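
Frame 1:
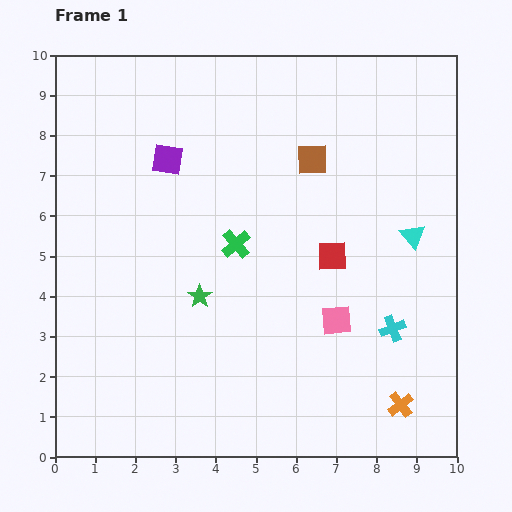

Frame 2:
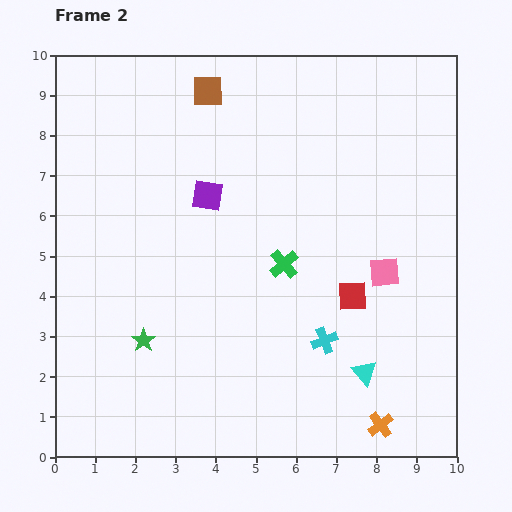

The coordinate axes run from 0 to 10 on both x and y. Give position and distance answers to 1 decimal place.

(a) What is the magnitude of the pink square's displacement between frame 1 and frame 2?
1.7

The pink square moved from (7.0, 3.4) to (8.2, 4.6), a distance of √(1.2² + 1.2²) ≈ 1.7.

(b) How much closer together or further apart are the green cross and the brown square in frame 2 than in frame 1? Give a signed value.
+1.9

Distance in frame 1: 2.8. Distance in frame 2: 4.7.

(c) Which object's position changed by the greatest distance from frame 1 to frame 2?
the cyan triangle

(moved 3.6; next 3.1)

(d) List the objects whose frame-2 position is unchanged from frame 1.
none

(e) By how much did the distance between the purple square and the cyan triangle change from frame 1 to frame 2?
-0.5

Distance in frame 1: 6.4. Distance in frame 2: 5.9.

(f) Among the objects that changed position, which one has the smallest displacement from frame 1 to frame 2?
the orange cross

(moved 0.7)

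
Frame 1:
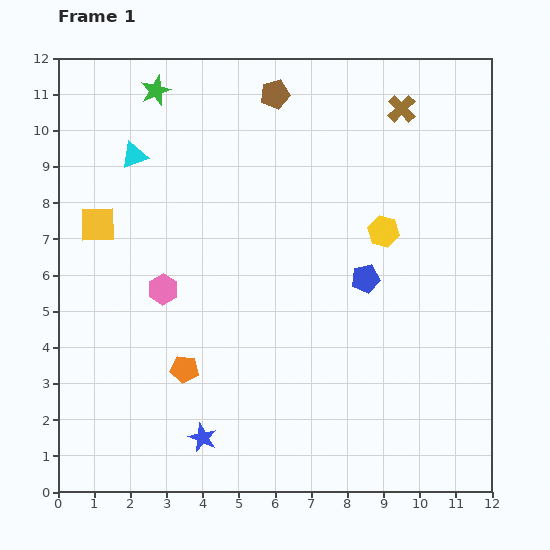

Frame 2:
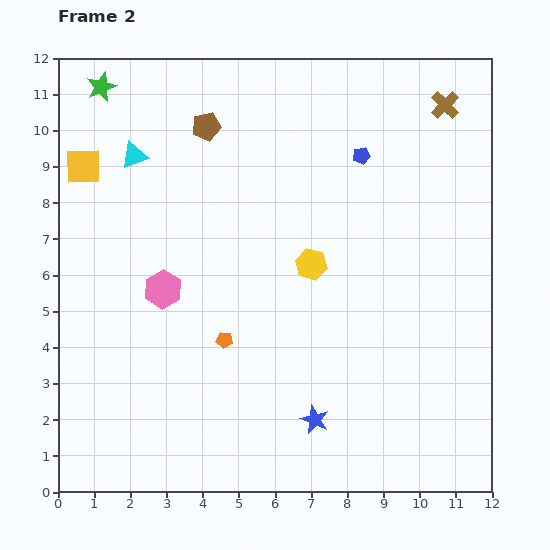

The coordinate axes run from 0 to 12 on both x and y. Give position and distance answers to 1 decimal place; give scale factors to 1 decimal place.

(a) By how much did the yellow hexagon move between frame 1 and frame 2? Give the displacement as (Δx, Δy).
(-2.0, -0.9)

The yellow hexagon was at (9.0, 7.2) in frame 1 and (7.0, 6.3) in frame 2.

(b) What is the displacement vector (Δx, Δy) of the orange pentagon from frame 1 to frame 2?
(1.1, 0.8)

The orange pentagon was at (3.5, 3.4) in frame 1 and (4.6, 4.2) in frame 2.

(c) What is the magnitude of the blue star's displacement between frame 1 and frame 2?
3.1

The blue star moved from (4.0, 1.5) to (7.1, 2.0), a distance of √(3.1² + 0.5²) ≈ 3.1.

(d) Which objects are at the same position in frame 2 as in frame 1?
the pink hexagon, the cyan triangle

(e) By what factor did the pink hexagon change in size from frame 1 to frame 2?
1.3×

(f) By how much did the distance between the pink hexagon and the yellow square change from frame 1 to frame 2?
+1.5

Distance in frame 1: 2.5. Distance in frame 2: 4.0.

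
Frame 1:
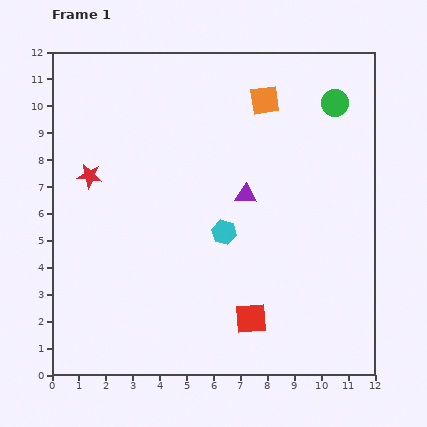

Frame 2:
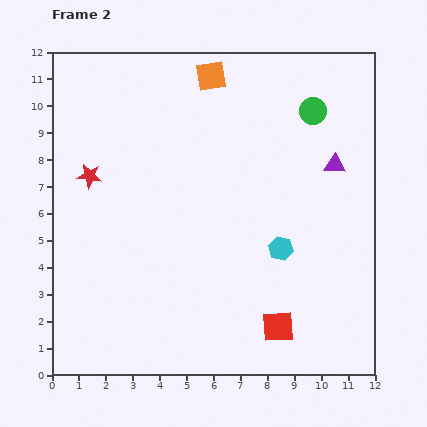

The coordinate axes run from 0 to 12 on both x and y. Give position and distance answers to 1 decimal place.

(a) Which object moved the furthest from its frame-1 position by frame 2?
the purple triangle

(moved 3.5; next 2.2)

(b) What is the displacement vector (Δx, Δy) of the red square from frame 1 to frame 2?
(1.0, -0.3)

The red square was at (7.4, 2.1) in frame 1 and (8.4, 1.8) in frame 2.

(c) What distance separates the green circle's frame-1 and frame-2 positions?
0.9

The green circle moved from (10.5, 10.1) to (9.7, 9.8), a distance of √(0.8² + 0.3²) ≈ 0.9.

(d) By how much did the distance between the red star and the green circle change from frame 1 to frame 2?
-0.9

Distance in frame 1: 9.5. Distance in frame 2: 8.6.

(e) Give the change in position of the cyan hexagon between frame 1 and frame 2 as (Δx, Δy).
(2.1, -0.6)

The cyan hexagon was at (6.4, 5.3) in frame 1 and (8.5, 4.7) in frame 2.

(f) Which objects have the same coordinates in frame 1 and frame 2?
the red star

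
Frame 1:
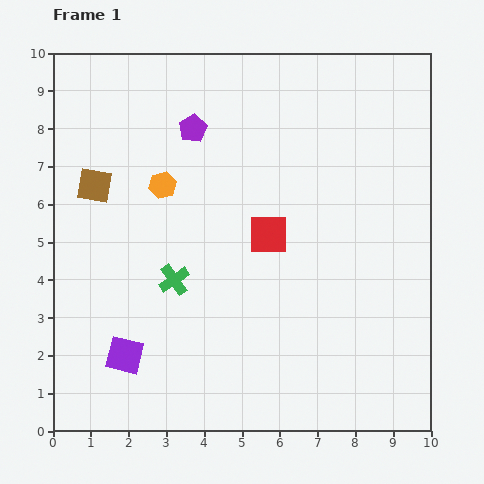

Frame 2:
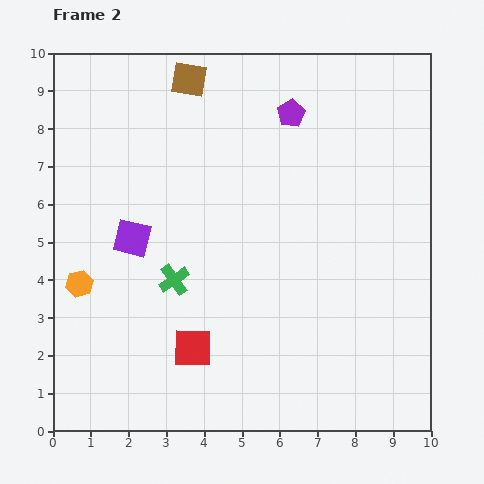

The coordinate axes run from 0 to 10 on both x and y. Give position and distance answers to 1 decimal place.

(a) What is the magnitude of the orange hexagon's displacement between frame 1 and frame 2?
3.4

The orange hexagon moved from (2.9, 6.5) to (0.7, 3.9), a distance of √(2.2² + 2.6²) ≈ 3.4.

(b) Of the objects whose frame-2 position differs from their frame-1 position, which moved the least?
the purple pentagon

(moved 2.6)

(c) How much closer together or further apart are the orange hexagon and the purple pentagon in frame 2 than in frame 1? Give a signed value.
+5.5

Distance in frame 1: 1.7. Distance in frame 2: 7.2.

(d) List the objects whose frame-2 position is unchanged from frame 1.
the green cross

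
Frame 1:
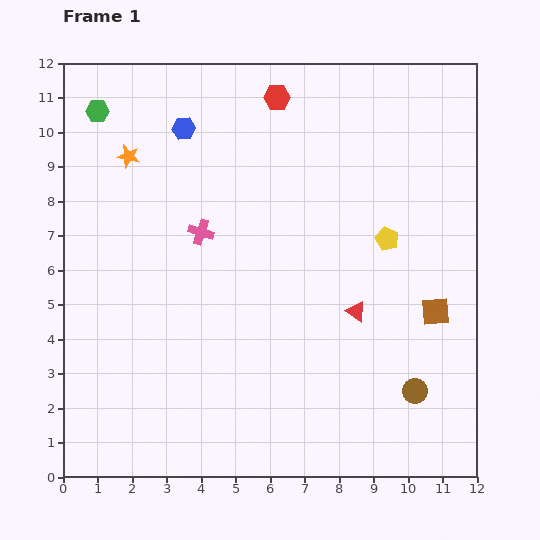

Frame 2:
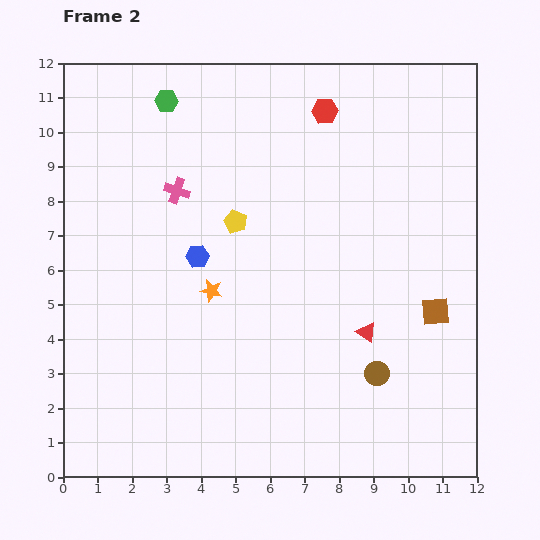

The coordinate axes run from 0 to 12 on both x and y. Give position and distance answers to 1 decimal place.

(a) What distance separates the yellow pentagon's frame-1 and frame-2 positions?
4.4

The yellow pentagon moved from (9.4, 6.9) to (5.0, 7.4), a distance of √(4.4² + 0.5²) ≈ 4.4.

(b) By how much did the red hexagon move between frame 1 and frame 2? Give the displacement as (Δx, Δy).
(1.4, -0.4)

The red hexagon was at (6.2, 11.0) in frame 1 and (7.6, 10.6) in frame 2.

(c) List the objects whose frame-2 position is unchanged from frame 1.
the brown square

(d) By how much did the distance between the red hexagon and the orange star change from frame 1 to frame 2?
+1.6

Distance in frame 1: 4.6. Distance in frame 2: 6.2.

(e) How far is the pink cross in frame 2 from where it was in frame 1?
1.4

The pink cross moved from (4.0, 7.1) to (3.3, 8.3), a distance of √(0.7² + 1.2²) ≈ 1.4.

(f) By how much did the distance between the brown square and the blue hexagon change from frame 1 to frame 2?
-1.9

Distance in frame 1: 9.0. Distance in frame 2: 7.1.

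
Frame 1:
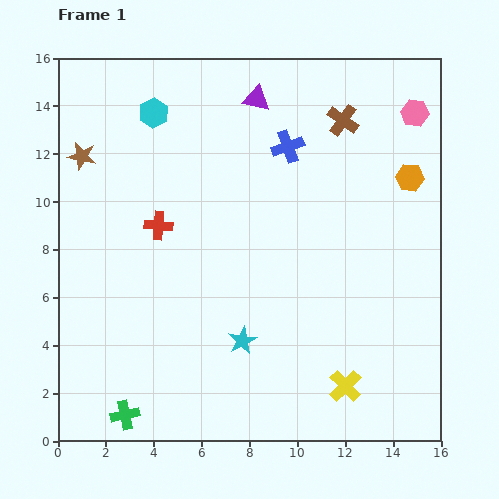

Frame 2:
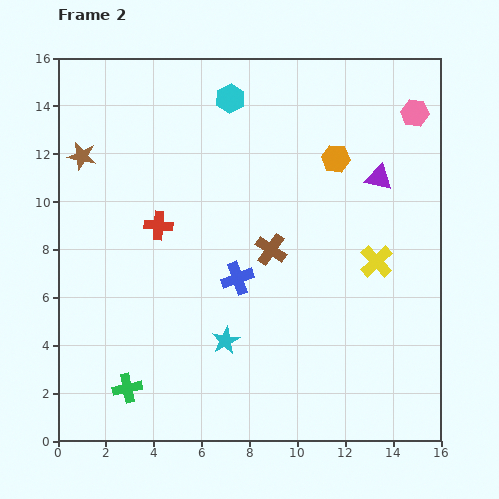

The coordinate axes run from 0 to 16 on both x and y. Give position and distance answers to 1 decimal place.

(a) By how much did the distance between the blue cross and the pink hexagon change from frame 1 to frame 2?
+4.6

Distance in frame 1: 5.5. Distance in frame 2: 10.1.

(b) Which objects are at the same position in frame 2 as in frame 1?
the brown star, the red cross, the pink hexagon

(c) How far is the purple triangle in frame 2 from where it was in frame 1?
6.1

The purple triangle moved from (8.3, 14.3) to (13.4, 11.0), a distance of √(5.1² + 3.3²) ≈ 6.1.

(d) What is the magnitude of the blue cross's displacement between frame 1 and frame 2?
5.9

The blue cross moved from (9.6, 12.3) to (7.5, 6.8), a distance of √(2.1² + 5.5²) ≈ 5.9.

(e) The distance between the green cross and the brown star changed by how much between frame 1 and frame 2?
-1.0

Distance in frame 1: 10.9. Distance in frame 2: 9.9.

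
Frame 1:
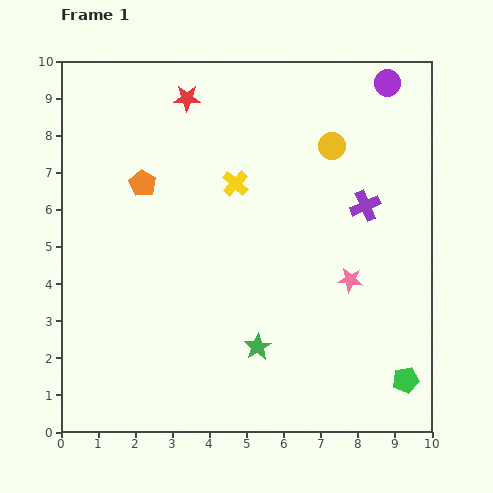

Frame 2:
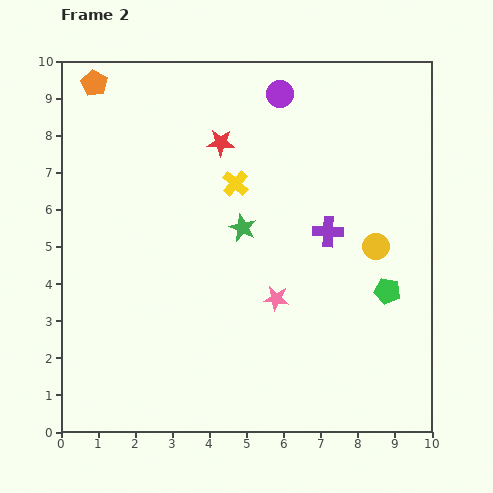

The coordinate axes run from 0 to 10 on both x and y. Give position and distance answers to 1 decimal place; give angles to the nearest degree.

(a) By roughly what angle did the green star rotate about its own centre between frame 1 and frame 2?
15° counter-clockwise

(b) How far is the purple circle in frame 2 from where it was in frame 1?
2.9

The purple circle moved from (8.8, 9.4) to (5.9, 9.1), a distance of √(2.9² + 0.3²) ≈ 2.9.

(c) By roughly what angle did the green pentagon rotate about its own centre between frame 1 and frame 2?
25° clockwise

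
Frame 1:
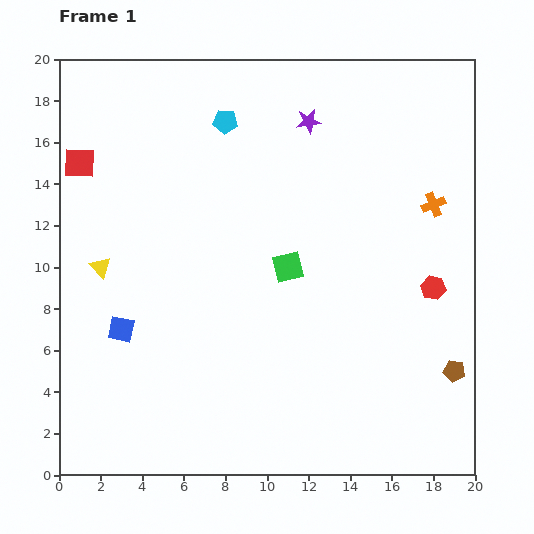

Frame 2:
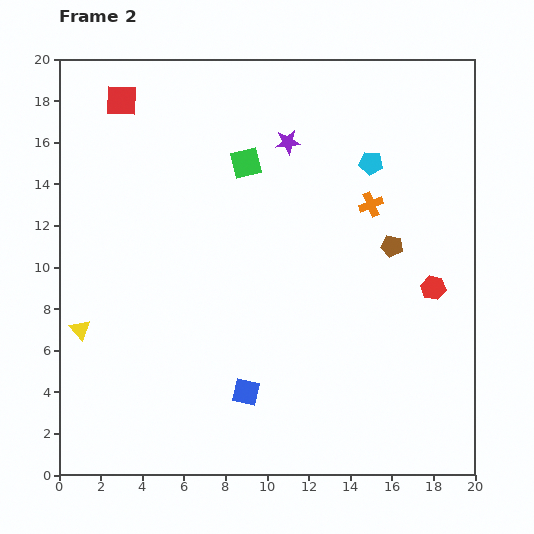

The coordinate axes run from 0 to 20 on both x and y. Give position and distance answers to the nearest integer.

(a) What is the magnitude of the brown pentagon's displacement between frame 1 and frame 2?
7

The brown pentagon moved from (19, 5) to (16, 11), a distance of √(3² + 6²) ≈ 7.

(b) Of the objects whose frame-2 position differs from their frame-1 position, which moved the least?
the purple star

(moved 1)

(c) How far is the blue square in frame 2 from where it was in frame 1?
7

The blue square moved from (3, 7) to (9, 4), a distance of √(6² + 3²) ≈ 7.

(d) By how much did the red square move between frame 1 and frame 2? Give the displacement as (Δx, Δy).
(2, 3)

The red square was at (1, 15) in frame 1 and (3, 18) in frame 2.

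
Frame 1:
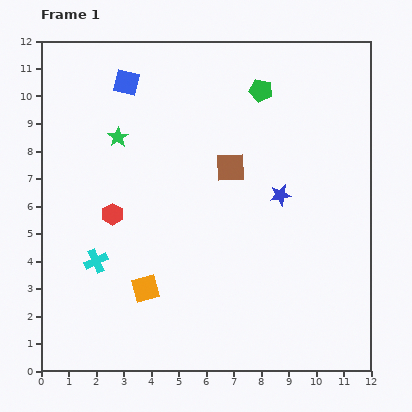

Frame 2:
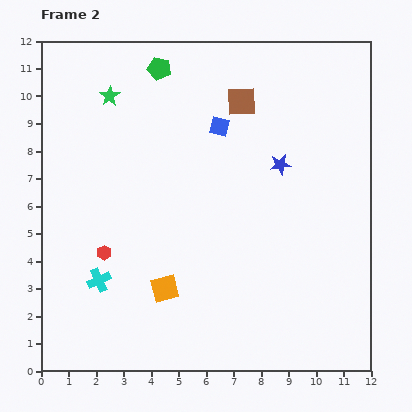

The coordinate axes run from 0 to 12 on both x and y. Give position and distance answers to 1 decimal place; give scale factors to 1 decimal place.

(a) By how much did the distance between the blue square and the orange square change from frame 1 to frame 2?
-1.3

Distance in frame 1: 7.5. Distance in frame 2: 6.2.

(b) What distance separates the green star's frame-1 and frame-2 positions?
1.5

The green star moved from (2.8, 8.5) to (2.5, 10.0), a distance of √(0.3² + 1.5²) ≈ 1.5.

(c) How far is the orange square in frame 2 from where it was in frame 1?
0.7

The orange square moved from (3.8, 3.0) to (4.5, 3.0), a distance of √(0.7² + 0.0²) ≈ 0.7.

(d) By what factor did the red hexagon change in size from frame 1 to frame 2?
0.7×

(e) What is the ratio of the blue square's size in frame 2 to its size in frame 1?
0.8×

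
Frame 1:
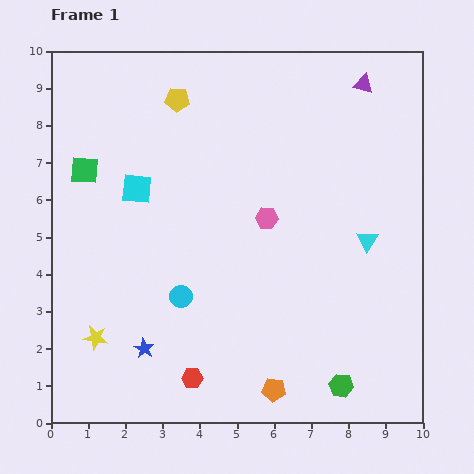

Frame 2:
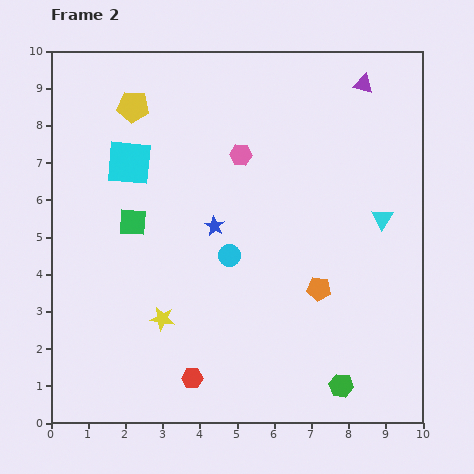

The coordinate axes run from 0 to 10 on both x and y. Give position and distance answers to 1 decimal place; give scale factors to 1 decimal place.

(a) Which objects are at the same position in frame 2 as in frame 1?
the red hexagon, the green hexagon, the purple triangle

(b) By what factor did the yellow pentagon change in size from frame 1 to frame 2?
1.3×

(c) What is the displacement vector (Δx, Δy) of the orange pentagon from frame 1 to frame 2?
(1.2, 2.7)

The orange pentagon was at (6.0, 0.9) in frame 1 and (7.2, 3.6) in frame 2.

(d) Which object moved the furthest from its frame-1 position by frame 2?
the blue star

(moved 3.8; next 3.0)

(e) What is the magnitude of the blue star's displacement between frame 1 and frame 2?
3.8

The blue star moved from (2.5, 2.0) to (4.4, 5.3), a distance of √(1.9² + 3.3²) ≈ 3.8.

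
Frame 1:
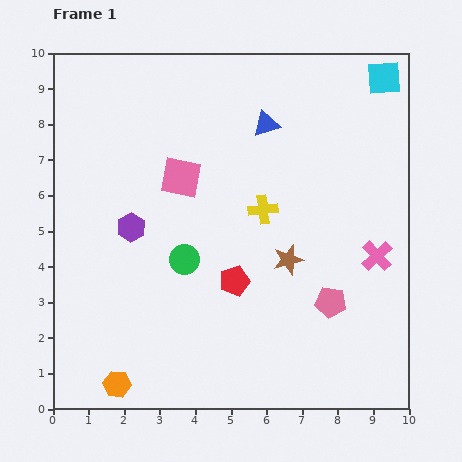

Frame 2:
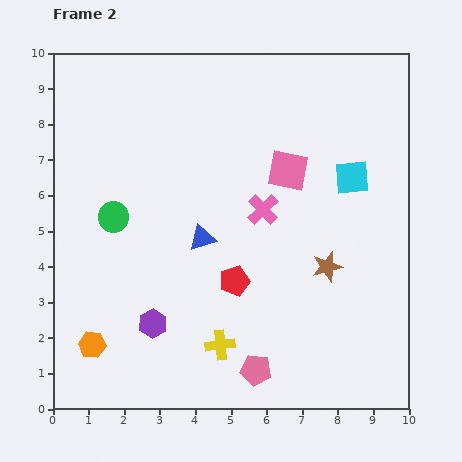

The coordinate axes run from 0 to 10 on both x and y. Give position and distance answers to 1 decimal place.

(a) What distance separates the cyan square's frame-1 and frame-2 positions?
2.9

The cyan square moved from (9.3, 9.3) to (8.4, 6.5), a distance of √(0.9² + 2.8²) ≈ 2.9.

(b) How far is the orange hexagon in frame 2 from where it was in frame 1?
1.3

The orange hexagon moved from (1.8, 0.7) to (1.1, 1.8), a distance of √(0.7² + 1.1²) ≈ 1.3.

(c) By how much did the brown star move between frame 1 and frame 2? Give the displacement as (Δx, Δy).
(1.1, -0.2)

The brown star was at (6.6, 4.2) in frame 1 and (7.7, 4.0) in frame 2.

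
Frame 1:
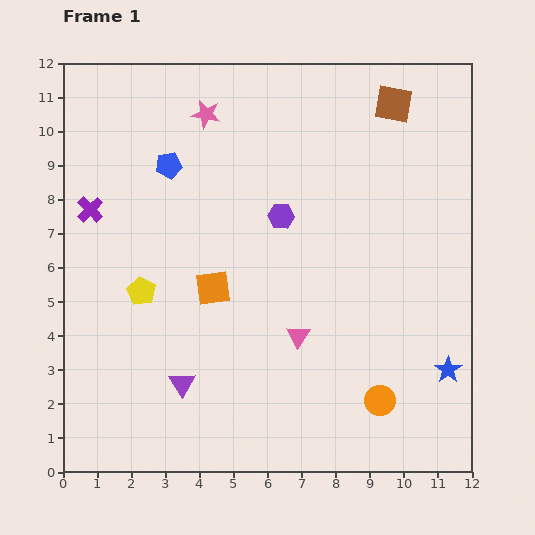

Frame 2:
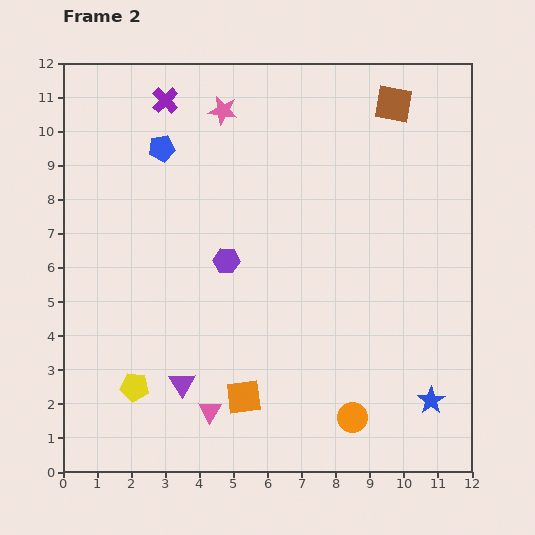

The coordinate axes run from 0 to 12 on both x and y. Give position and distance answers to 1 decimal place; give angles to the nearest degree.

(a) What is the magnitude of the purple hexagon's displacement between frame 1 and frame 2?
2.1

The purple hexagon moved from (6.4, 7.5) to (4.8, 6.2), a distance of √(1.6² + 1.3²) ≈ 2.1.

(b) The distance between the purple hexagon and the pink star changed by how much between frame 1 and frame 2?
+0.7

Distance in frame 1: 3.7. Distance in frame 2: 4.4.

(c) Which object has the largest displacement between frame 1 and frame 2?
the purple cross

(moved 3.9; next 3.4)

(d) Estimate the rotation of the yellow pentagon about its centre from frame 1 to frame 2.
23° counter-clockwise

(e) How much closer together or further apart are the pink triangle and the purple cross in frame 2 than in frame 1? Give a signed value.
+2.1

Distance in frame 1: 7.1. Distance in frame 2: 9.2.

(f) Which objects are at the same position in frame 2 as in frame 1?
the brown square, the purple triangle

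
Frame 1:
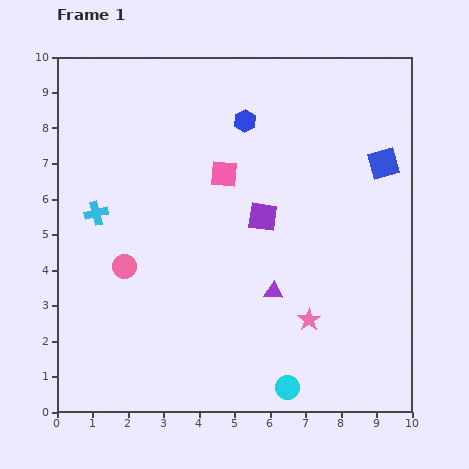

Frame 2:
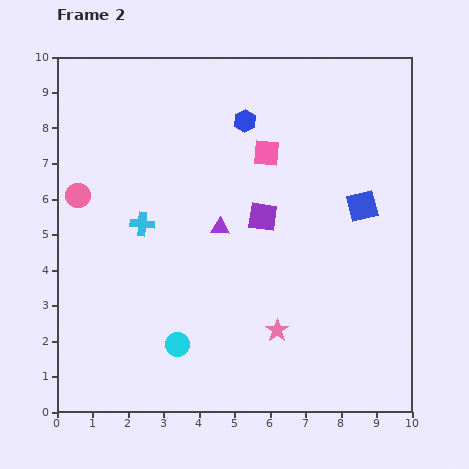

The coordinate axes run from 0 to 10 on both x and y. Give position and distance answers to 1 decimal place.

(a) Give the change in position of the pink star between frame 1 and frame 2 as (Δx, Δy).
(-0.9, -0.3)

The pink star was at (7.1, 2.6) in frame 1 and (6.2, 2.3) in frame 2.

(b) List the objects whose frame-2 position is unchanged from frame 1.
the purple square, the blue hexagon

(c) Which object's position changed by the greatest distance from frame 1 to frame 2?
the cyan circle

(moved 3.3; next 2.4)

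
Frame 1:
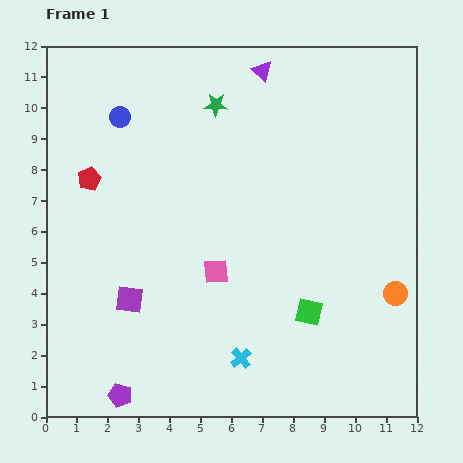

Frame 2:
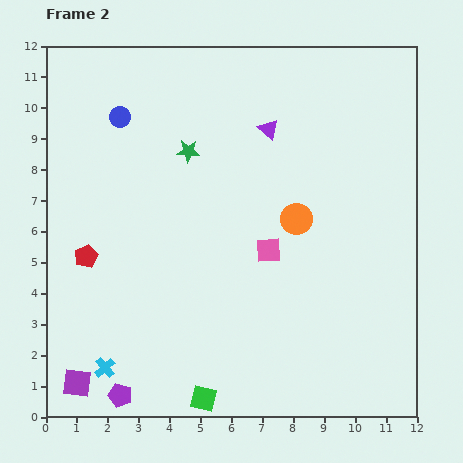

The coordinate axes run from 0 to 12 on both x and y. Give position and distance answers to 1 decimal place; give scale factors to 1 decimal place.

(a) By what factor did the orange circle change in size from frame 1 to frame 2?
1.3×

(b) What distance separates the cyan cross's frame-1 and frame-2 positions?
4.4

The cyan cross moved from (6.3, 1.9) to (1.9, 1.6), a distance of √(4.4² + 0.3²) ≈ 4.4.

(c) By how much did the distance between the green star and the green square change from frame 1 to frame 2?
+0.7

Distance in frame 1: 7.3. Distance in frame 2: 8.0.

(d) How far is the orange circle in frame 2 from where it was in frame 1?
4.0

The orange circle moved from (11.3, 4.0) to (8.1, 6.4), a distance of √(3.2² + 2.4²) ≈ 4.0.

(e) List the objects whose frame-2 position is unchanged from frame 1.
the blue circle, the purple pentagon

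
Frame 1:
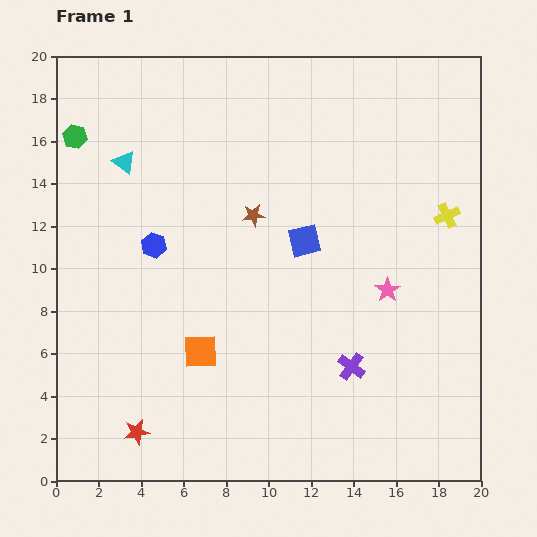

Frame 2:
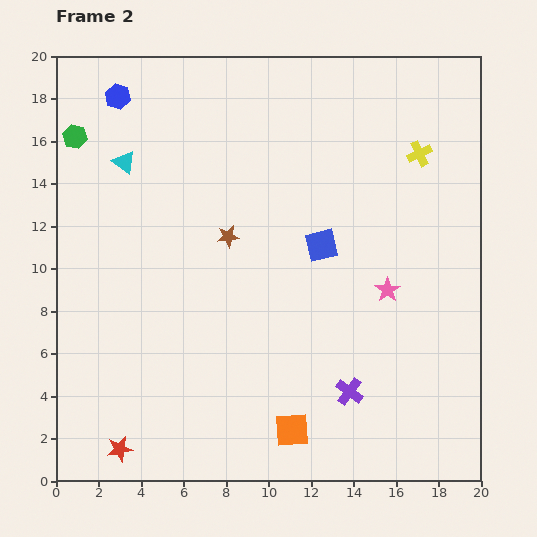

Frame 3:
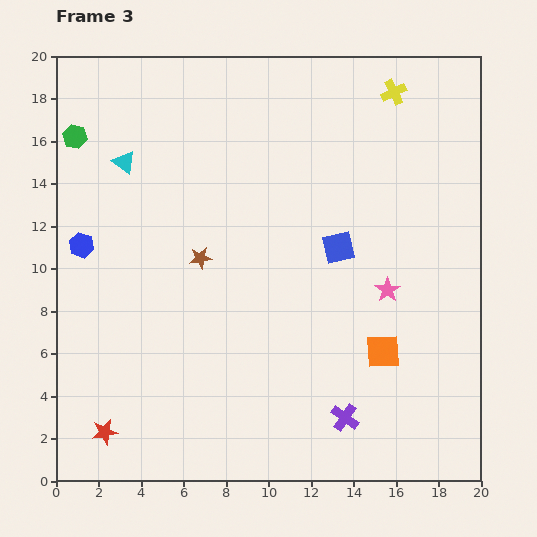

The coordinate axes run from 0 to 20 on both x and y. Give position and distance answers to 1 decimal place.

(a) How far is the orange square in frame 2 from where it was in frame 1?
5.7

The orange square moved from (6.8, 6.1) to (11.1, 2.4), a distance of √(4.3² + 3.7²) ≈ 5.7.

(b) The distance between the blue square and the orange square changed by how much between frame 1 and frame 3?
-1.8

Distance in frame 1: 7.1. Distance in frame 3: 5.3.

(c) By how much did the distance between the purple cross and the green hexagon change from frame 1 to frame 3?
+1.4

Distance in frame 1: 16.9. Distance in frame 3: 18.3.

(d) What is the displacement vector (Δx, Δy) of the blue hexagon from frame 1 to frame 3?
(-3.4, 0.0)

The blue hexagon was at (4.6, 11.1) in frame 1 and (1.2, 11.1) in frame 3.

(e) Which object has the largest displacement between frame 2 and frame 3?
the blue hexagon

(moved 7.2; next 5.7)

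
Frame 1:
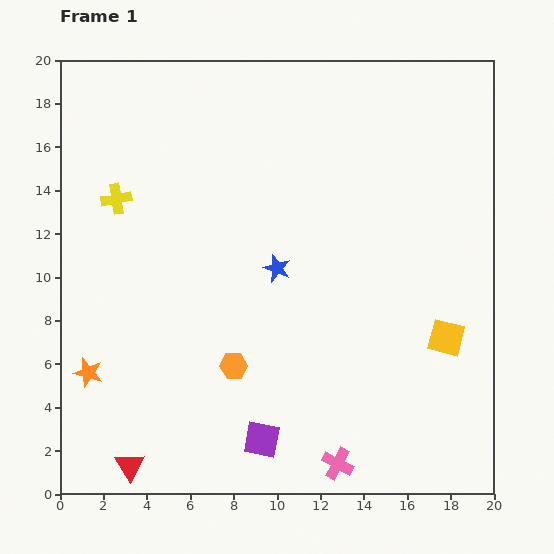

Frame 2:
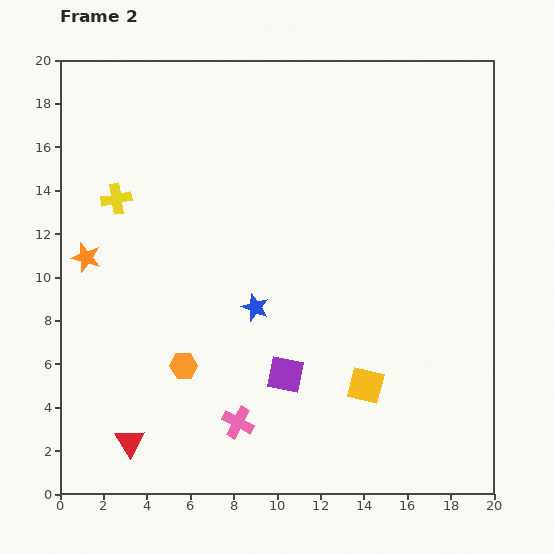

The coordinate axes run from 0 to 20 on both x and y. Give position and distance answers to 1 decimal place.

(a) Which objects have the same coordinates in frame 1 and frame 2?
the yellow cross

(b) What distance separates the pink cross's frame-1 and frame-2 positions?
5.0

The pink cross moved from (12.8, 1.4) to (8.2, 3.3), a distance of √(4.6² + 1.9²) ≈ 5.0.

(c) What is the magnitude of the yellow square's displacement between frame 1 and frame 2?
4.3

The yellow square moved from (17.8, 7.2) to (14.1, 5.0), a distance of √(3.7² + 2.2²) ≈ 4.3.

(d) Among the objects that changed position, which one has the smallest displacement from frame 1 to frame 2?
the red triangle

(moved 1.1)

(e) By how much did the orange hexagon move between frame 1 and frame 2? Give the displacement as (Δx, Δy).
(-2.3, 0.0)

The orange hexagon was at (8.0, 5.9) in frame 1 and (5.7, 5.9) in frame 2.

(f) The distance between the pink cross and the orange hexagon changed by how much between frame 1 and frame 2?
-3.0

Distance in frame 1: 6.6. Distance in frame 2: 3.6.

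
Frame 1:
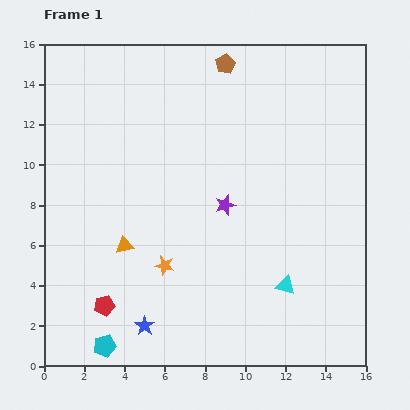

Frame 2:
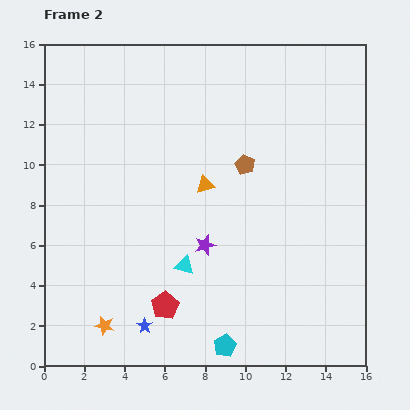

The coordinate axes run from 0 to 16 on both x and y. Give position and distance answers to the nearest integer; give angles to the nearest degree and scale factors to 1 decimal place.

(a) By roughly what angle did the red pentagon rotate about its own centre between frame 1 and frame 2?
21° counter-clockwise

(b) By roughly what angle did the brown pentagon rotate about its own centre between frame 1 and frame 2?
19° counter-clockwise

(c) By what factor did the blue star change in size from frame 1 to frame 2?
0.8×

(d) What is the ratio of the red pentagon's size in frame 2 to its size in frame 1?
1.4×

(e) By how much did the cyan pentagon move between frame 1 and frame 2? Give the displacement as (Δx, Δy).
(6, 0)

The cyan pentagon was at (3, 1) in frame 1 and (9, 1) in frame 2.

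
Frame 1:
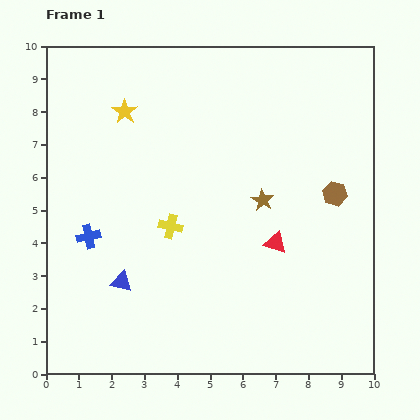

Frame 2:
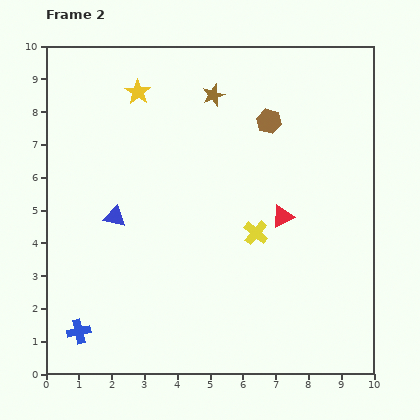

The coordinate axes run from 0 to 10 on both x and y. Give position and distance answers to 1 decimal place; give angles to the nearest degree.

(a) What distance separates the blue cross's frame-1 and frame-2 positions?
2.9

The blue cross moved from (1.3, 4.2) to (1.0, 1.3), a distance of √(0.3² + 2.9²) ≈ 2.9.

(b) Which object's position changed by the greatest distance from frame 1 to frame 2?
the brown star

(moved 3.5; next 3.0)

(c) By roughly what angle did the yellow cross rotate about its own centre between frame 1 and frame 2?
27° clockwise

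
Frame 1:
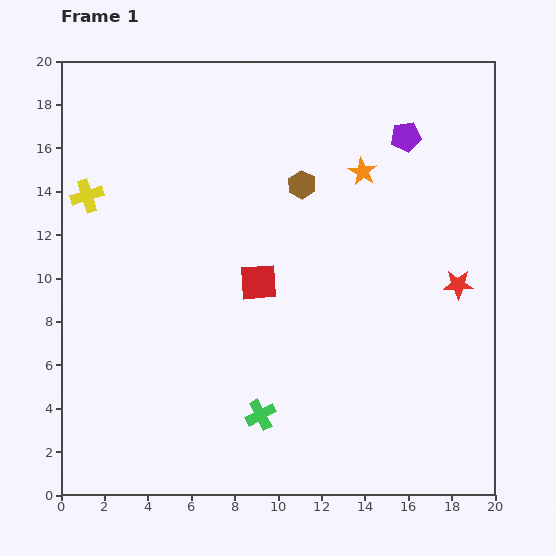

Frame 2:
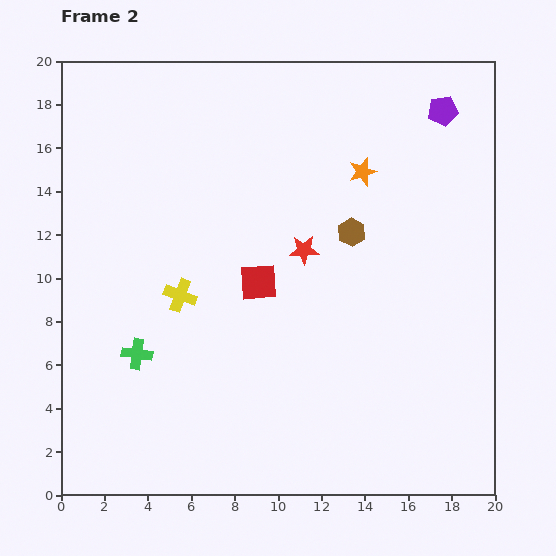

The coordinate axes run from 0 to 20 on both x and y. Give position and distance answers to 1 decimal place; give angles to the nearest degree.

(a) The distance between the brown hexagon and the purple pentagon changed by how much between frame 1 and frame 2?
+1.7

Distance in frame 1: 5.3. Distance in frame 2: 7.0.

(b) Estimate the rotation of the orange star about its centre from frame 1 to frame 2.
25° clockwise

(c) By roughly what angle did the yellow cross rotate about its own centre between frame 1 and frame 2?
38° clockwise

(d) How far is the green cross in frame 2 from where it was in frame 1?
6.4

The green cross moved from (9.2, 3.7) to (3.5, 6.5), a distance of √(5.7² + 2.8²) ≈ 6.4.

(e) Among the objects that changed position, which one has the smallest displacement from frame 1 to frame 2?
the purple pentagon

(moved 2.1)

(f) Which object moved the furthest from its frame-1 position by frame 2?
the red star

(moved 7.3; next 6.4)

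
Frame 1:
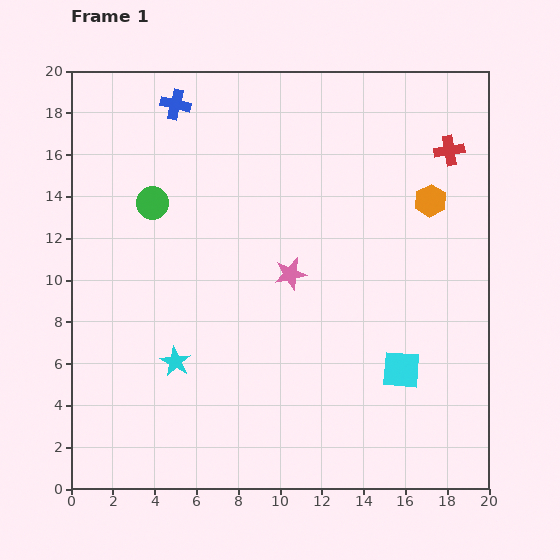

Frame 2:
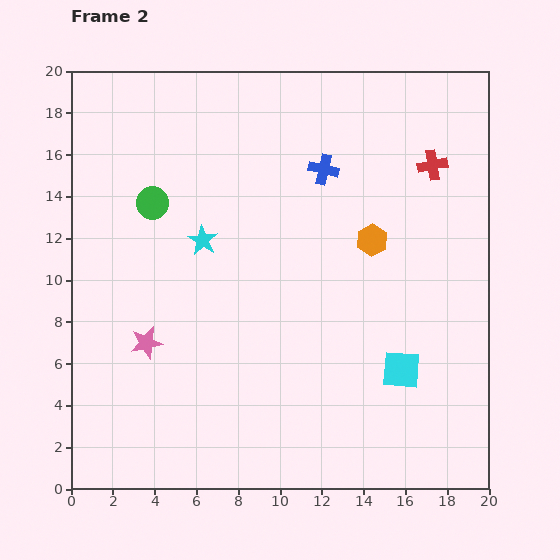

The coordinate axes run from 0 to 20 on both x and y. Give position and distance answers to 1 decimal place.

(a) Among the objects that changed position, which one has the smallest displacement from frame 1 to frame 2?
the red cross

(moved 1.1)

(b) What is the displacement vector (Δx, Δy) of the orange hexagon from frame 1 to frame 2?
(-2.8, -1.9)

The orange hexagon was at (17.2, 13.8) in frame 1 and (14.4, 11.9) in frame 2.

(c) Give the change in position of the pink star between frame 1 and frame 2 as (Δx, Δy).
(-6.9, -3.3)

The pink star was at (10.5, 10.3) in frame 1 and (3.6, 7.0) in frame 2.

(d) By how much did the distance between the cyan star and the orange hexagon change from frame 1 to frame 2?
-6.3

Distance in frame 1: 14.4. Distance in frame 2: 8.1.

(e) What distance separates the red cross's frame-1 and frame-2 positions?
1.1

The red cross moved from (18.1, 16.2) to (17.3, 15.5), a distance of √(0.8² + 0.7²) ≈ 1.1.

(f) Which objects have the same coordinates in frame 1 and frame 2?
the green circle, the cyan square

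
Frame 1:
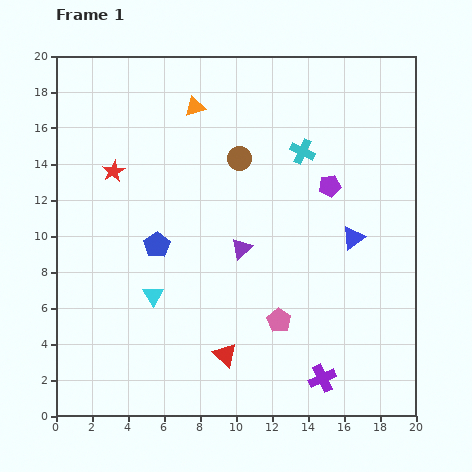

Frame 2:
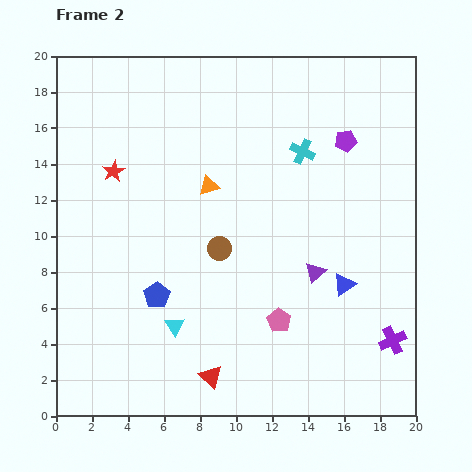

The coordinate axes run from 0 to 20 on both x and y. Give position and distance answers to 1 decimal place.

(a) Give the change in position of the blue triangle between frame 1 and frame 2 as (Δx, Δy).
(-0.5, -2.6)

The blue triangle was at (16.5, 9.9) in frame 1 and (16.0, 7.3) in frame 2.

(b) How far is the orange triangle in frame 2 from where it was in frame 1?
4.5

The orange triangle moved from (7.7, 17.2) to (8.5, 12.8), a distance of √(0.8² + 4.4²) ≈ 4.5.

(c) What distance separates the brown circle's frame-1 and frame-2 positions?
5.1

The brown circle moved from (10.2, 14.3) to (9.1, 9.3), a distance of √(1.1² + 5.0²) ≈ 5.1.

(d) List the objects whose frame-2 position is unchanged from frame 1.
the cyan cross, the pink pentagon, the red star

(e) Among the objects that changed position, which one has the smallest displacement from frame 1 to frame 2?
the red triangle

(moved 1.4)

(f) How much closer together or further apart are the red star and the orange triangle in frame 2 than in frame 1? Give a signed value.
-0.4

Distance in frame 1: 5.8. Distance in frame 2: 5.4.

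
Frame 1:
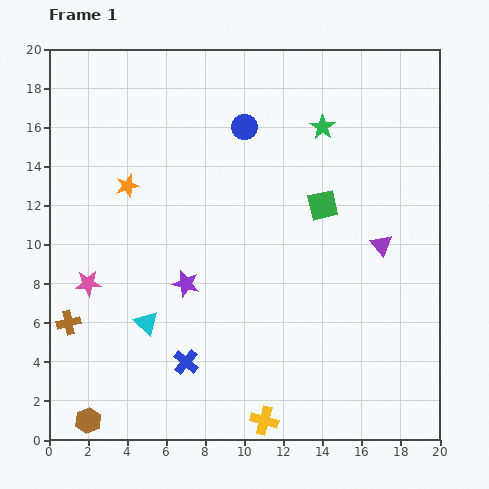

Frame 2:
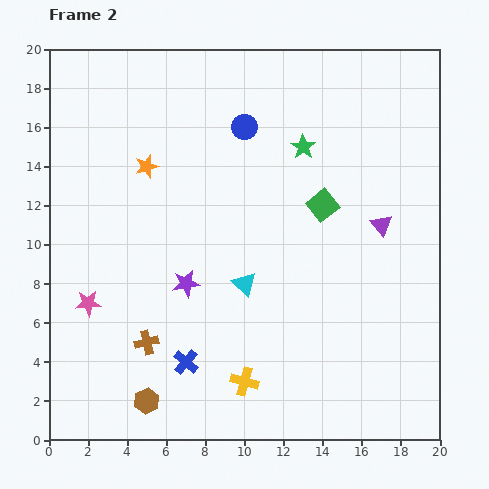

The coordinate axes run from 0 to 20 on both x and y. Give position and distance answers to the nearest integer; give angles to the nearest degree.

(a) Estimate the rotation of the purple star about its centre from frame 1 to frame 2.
23° counter-clockwise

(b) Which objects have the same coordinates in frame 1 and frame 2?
the purple star, the blue circle, the green square, the blue cross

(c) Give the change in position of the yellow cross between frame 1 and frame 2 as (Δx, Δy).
(-1, 2)

The yellow cross was at (11, 1) in frame 1 and (10, 3) in frame 2.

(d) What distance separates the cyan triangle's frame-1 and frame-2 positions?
5

The cyan triangle moved from (5, 6) to (10, 8), a distance of √(5² + 2²) ≈ 5.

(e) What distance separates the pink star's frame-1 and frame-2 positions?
1

The pink star moved from (2, 8) to (2, 7), a distance of √(0² + 1²) ≈ 1.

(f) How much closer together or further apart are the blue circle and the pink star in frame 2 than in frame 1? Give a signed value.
+1

Distance in frame 1: 11. Distance in frame 2: 12.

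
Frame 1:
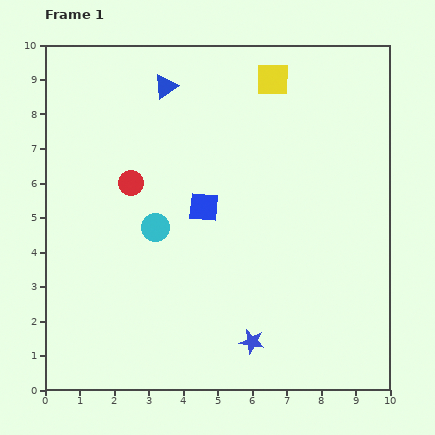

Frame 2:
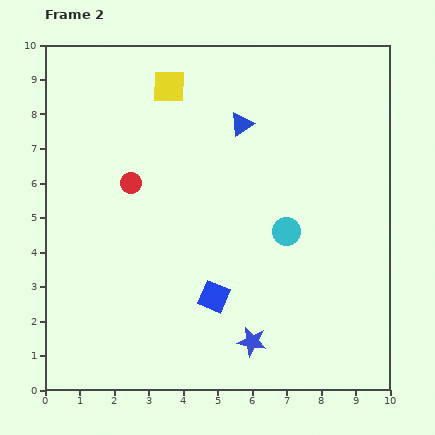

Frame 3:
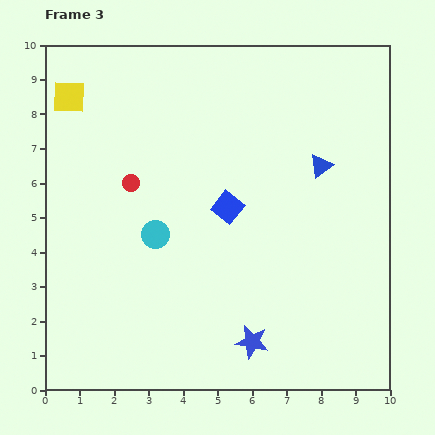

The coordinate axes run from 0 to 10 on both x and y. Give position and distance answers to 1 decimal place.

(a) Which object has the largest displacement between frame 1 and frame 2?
the cyan circle

(moved 3.8; next 3.0)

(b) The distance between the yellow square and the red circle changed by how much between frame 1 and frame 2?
-2.1

Distance in frame 1: 5.1. Distance in frame 2: 3.0.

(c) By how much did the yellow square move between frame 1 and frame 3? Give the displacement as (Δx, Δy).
(-5.9, -0.5)

The yellow square was at (6.6, 9.0) in frame 1 and (0.7, 8.5) in frame 3.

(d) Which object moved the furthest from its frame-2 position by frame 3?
the cyan circle

(moved 3.8; next 2.9)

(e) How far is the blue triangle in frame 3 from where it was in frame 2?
2.6

The blue triangle moved from (5.7, 7.7) to (8.0, 6.5), a distance of √(2.3² + 1.2²) ≈ 2.6.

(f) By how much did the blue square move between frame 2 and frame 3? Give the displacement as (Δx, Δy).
(0.4, 2.6)

The blue square was at (4.9, 2.7) in frame 2 and (5.3, 5.3) in frame 3.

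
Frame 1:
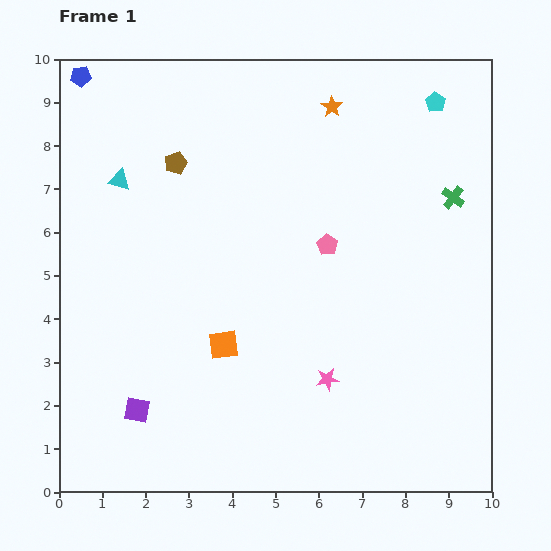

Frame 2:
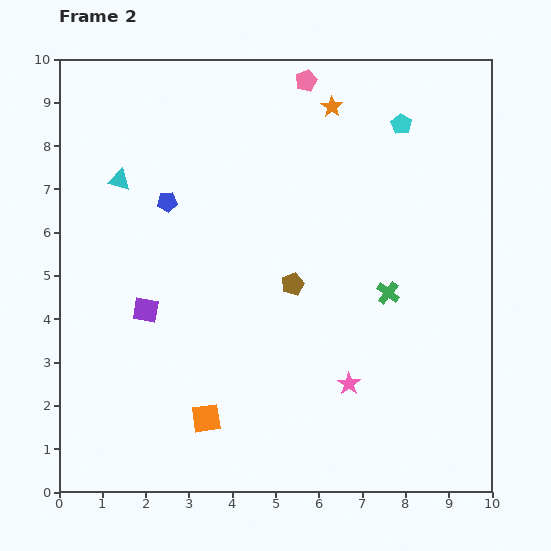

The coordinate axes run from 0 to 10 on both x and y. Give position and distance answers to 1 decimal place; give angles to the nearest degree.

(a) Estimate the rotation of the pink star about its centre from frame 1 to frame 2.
28° counter-clockwise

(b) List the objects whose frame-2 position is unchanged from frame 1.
the orange star, the cyan triangle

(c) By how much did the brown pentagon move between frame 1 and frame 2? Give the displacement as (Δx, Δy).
(2.7, -2.8)

The brown pentagon was at (2.7, 7.6) in frame 1 and (5.4, 4.8) in frame 2.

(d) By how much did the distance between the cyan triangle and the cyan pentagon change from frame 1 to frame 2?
-0.9

Distance in frame 1: 7.5. Distance in frame 2: 6.6.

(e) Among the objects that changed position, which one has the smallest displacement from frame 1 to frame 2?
the pink star

(moved 0.5)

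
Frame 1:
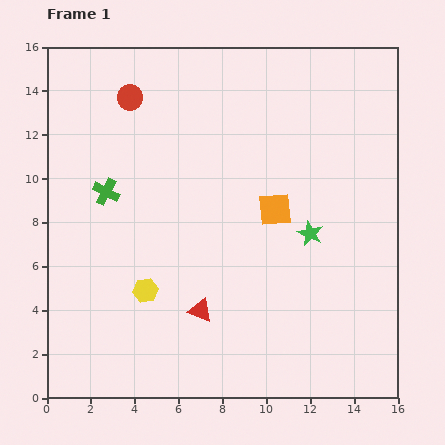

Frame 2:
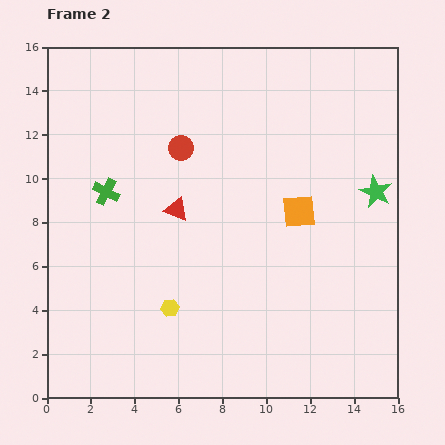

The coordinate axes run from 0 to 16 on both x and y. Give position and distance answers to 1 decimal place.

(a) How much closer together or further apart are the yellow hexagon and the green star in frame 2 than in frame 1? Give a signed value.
+2.9

Distance in frame 1: 7.9. Distance in frame 2: 10.8.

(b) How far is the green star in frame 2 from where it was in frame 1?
3.6

The green star moved from (12.0, 7.5) to (15.0, 9.4), a distance of √(3.0² + 1.9²) ≈ 3.6.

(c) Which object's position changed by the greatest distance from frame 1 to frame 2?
the red triangle

(moved 4.7; next 3.6)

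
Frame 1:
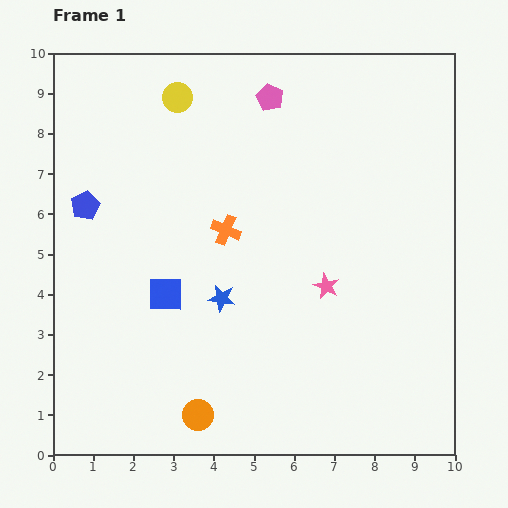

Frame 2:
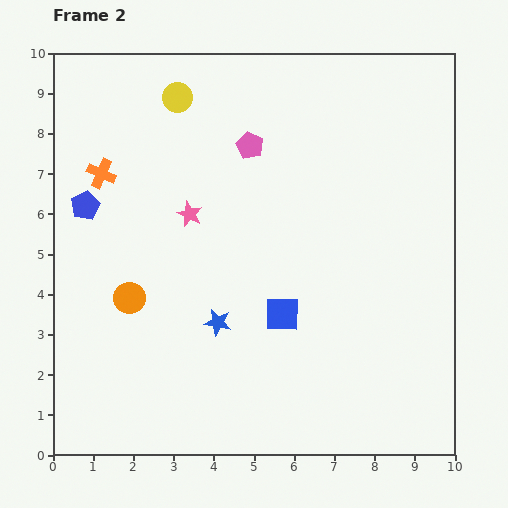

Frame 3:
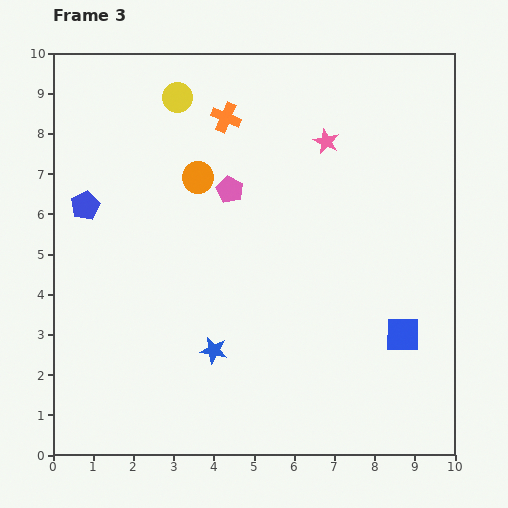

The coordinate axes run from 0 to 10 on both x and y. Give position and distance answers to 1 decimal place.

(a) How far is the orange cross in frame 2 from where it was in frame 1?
3.4

The orange cross moved from (4.3, 5.6) to (1.2, 7.0), a distance of √(3.1² + 1.4²) ≈ 3.4.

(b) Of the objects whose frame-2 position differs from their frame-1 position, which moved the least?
the blue star

(moved 0.6)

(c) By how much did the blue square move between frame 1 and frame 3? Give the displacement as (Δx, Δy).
(5.9, -1.0)

The blue square was at (2.8, 4.0) in frame 1 and (8.7, 3.0) in frame 3.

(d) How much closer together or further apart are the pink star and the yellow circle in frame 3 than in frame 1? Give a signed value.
-2.1

Distance in frame 1: 6.0. Distance in frame 3: 3.9.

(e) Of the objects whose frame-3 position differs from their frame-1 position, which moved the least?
the blue star

(moved 1.3)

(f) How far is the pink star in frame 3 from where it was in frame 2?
3.8

The pink star moved from (3.4, 6.0) to (6.8, 7.8), a distance of √(3.4² + 1.8²) ≈ 3.8.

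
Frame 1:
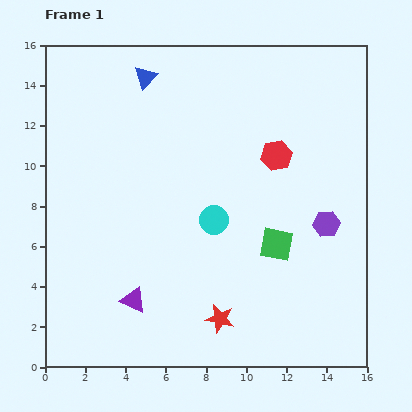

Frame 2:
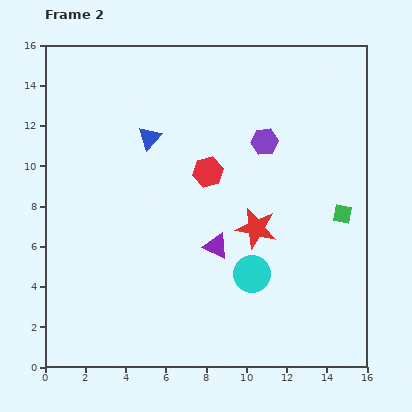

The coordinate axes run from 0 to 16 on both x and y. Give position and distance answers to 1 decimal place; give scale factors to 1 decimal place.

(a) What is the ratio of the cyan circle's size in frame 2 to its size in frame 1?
1.3×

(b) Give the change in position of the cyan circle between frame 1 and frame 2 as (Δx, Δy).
(1.9, -2.7)

The cyan circle was at (8.4, 7.3) in frame 1 and (10.3, 4.6) in frame 2.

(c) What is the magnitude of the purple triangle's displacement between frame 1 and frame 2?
4.9

The purple triangle moved from (4.4, 3.3) to (8.5, 6.0), a distance of √(4.1² + 2.7²) ≈ 4.9.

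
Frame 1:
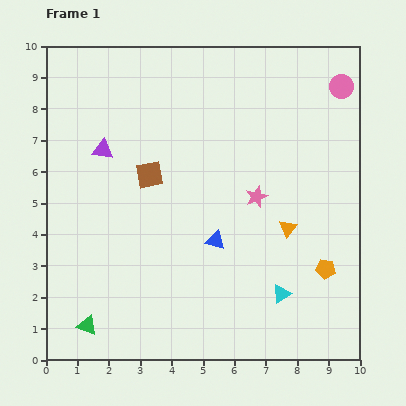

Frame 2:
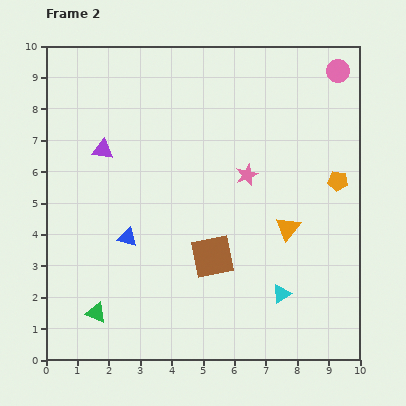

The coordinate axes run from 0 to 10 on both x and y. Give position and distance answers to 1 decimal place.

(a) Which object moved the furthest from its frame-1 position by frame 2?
the brown square

(moved 3.3; next 2.8)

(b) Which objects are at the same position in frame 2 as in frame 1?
the cyan triangle, the orange triangle, the purple triangle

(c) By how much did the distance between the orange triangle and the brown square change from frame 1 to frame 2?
-2.1

Distance in frame 1: 4.7. Distance in frame 2: 2.6.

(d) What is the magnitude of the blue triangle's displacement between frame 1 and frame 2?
2.8

The blue triangle moved from (5.4, 3.8) to (2.6, 3.9), a distance of √(2.8² + 0.1²) ≈ 2.8.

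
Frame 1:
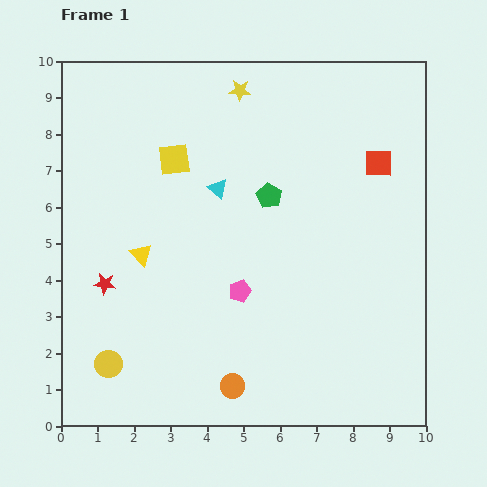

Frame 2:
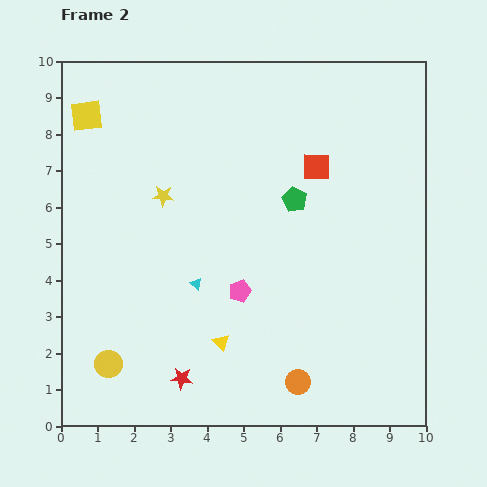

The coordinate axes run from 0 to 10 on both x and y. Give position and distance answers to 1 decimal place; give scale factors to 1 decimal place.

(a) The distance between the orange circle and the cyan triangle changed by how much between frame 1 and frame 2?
-1.5

Distance in frame 1: 5.4. Distance in frame 2: 3.9.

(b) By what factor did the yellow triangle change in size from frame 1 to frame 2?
0.8×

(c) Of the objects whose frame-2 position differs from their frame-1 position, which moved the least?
the green pentagon

(moved 0.7)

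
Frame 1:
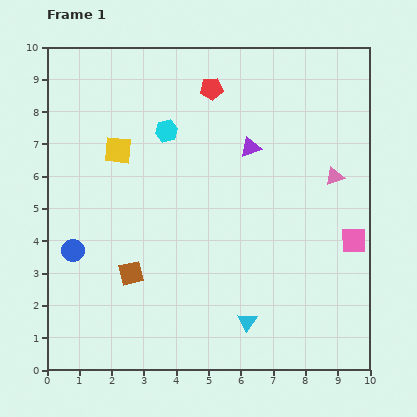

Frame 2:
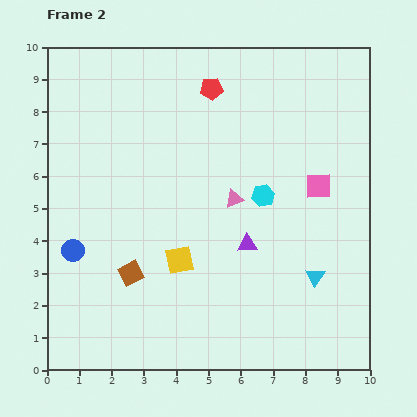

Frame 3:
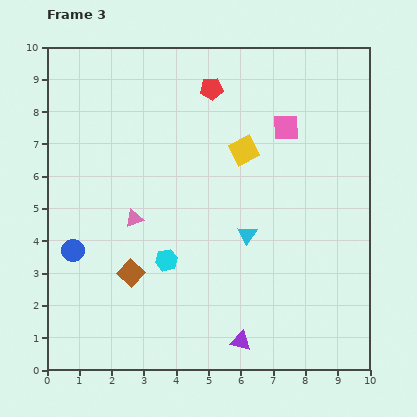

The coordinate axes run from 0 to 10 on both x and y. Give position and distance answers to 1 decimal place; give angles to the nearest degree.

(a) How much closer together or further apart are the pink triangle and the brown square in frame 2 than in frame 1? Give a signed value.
-3.1

Distance in frame 1: 7.0. Distance in frame 2: 3.9.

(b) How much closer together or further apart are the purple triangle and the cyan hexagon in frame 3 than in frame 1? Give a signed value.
+0.8

Distance in frame 1: 2.6. Distance in frame 3: 3.4.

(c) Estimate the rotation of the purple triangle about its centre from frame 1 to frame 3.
36° clockwise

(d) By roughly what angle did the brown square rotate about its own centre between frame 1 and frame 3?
34° counter-clockwise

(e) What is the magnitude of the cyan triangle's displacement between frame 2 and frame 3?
2.5

The cyan triangle moved from (8.3, 2.9) to (6.2, 4.2), a distance of √(2.1² + 1.3²) ≈ 2.5.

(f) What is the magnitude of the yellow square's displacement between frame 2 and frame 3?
3.9

The yellow square moved from (4.1, 3.4) to (6.1, 6.8), a distance of √(2.0² + 3.4²) ≈ 3.9.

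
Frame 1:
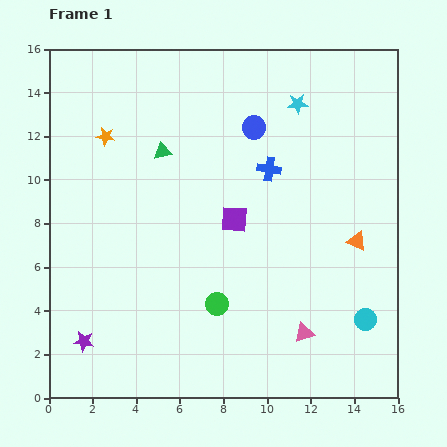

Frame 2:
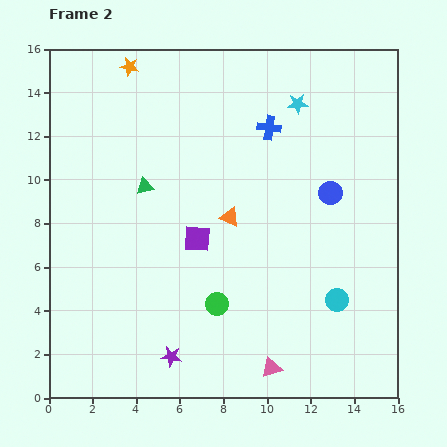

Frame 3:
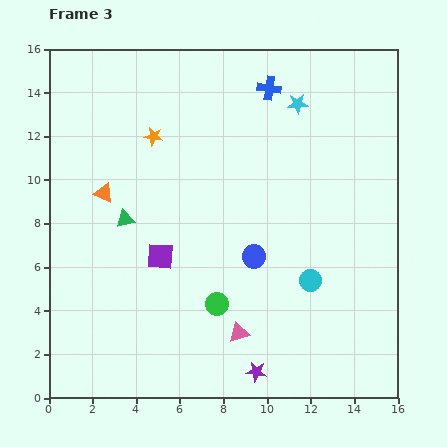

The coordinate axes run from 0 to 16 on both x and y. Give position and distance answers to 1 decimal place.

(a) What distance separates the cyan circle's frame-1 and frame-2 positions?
1.6

The cyan circle moved from (14.5, 3.6) to (13.2, 4.5), a distance of √(1.3² + 0.9²) ≈ 1.6.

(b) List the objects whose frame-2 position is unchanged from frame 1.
the green circle, the cyan star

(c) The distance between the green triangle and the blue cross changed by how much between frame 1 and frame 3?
+3.9

Distance in frame 1: 5.0. Distance in frame 3: 8.9.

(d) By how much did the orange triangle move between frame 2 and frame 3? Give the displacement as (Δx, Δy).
(-5.8, 1.1)

The orange triangle was at (8.3, 8.3) in frame 2 and (2.5, 9.4) in frame 3.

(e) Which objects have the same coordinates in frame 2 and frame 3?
the green circle, the cyan star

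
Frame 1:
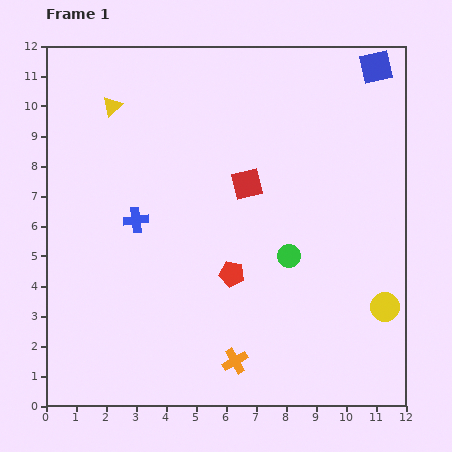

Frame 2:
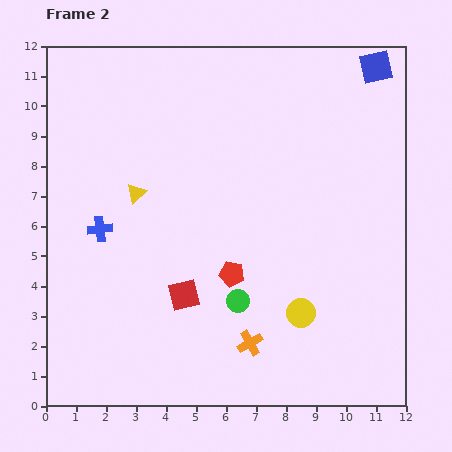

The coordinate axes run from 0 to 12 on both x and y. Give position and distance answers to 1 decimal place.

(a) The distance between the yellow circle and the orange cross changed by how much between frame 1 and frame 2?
-3.3

Distance in frame 1: 5.3. Distance in frame 2: 2.0.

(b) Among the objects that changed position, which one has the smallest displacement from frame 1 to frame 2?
the orange cross

(moved 0.8)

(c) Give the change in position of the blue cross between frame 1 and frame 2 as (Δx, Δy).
(-1.2, -0.3)

The blue cross was at (3.0, 6.2) in frame 1 and (1.8, 5.9) in frame 2.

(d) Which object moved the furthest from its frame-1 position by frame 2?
the red square

(moved 4.3; next 3.0)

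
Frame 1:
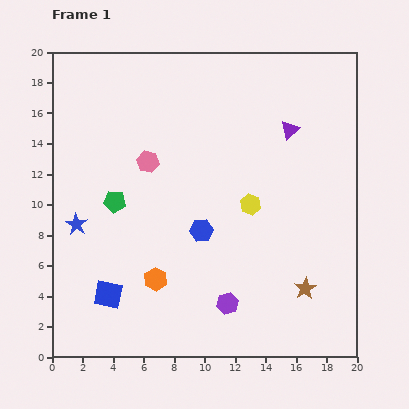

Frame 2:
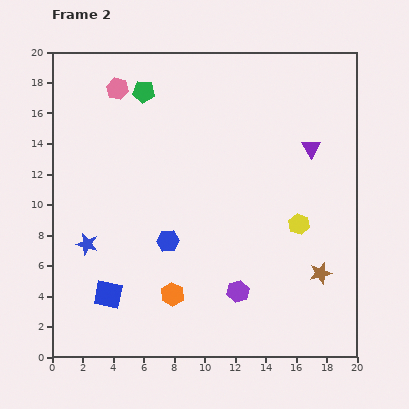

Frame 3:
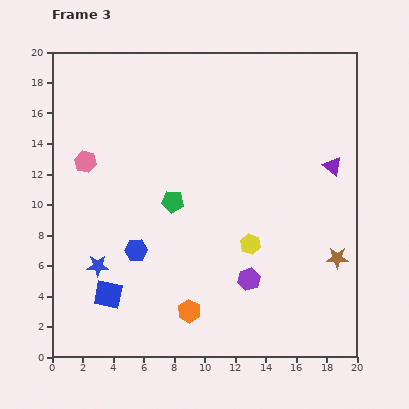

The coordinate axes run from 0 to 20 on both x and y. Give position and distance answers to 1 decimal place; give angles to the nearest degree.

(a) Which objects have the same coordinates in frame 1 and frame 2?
the blue square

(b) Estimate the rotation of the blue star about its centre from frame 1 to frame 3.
31° counter-clockwise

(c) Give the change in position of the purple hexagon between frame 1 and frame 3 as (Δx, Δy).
(1.4, 1.6)

The purple hexagon was at (11.5, 3.5) in frame 1 and (12.9, 5.1) in frame 3.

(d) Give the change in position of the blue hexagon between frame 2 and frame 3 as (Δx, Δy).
(-2.1, -0.6)

The blue hexagon was at (7.6, 7.6) in frame 2 and (5.5, 7.0) in frame 3.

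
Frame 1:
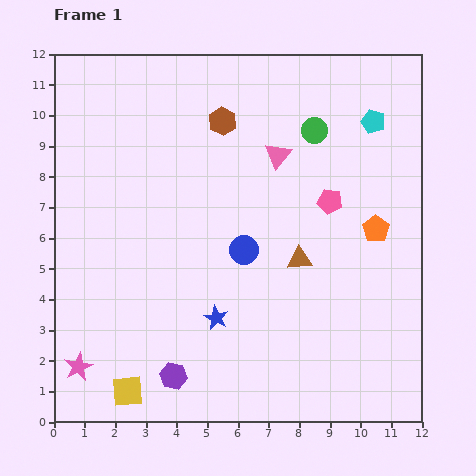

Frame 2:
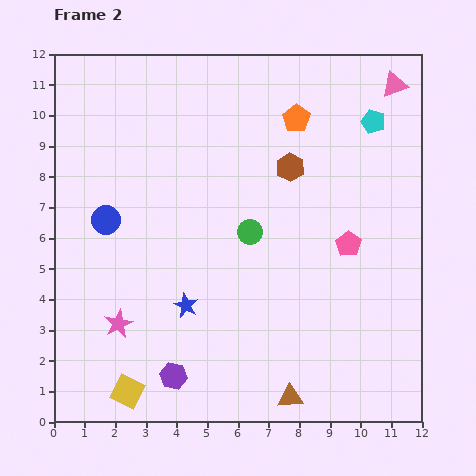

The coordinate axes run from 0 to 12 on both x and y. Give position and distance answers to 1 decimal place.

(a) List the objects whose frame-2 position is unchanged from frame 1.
the purple hexagon, the cyan pentagon, the yellow square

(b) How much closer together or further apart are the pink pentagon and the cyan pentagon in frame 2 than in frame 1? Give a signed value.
+1.1

Distance in frame 1: 3.0. Distance in frame 2: 4.1.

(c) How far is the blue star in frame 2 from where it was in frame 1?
1.1

The blue star moved from (5.3, 3.4) to (4.3, 3.8), a distance of √(1.0² + 0.4²) ≈ 1.1.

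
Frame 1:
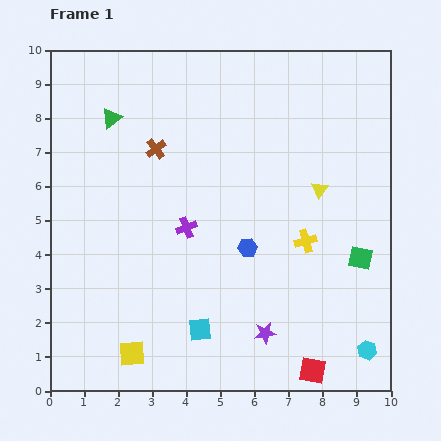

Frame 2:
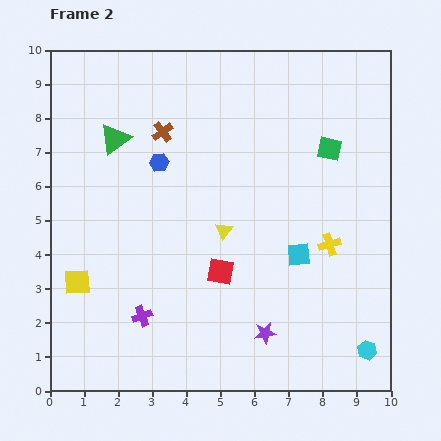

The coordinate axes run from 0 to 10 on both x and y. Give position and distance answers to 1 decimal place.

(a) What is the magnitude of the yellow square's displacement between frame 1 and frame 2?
2.6

The yellow square moved from (2.4, 1.1) to (0.8, 3.2), a distance of √(1.6² + 2.1²) ≈ 2.6.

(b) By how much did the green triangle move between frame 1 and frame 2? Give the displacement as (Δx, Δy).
(0.1, -0.6)

The green triangle was at (1.8, 8.0) in frame 1 and (1.9, 7.4) in frame 2.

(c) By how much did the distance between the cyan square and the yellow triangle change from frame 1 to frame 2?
-3.1

Distance in frame 1: 5.4. Distance in frame 2: 2.3.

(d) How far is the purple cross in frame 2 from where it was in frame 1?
2.9

The purple cross moved from (4.0, 4.8) to (2.7, 2.2), a distance of √(1.3² + 2.6²) ≈ 2.9.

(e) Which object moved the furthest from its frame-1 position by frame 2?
the red square

(moved 4.0; next 3.6)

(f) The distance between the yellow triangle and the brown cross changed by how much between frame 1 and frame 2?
-1.5

Distance in frame 1: 4.9. Distance in frame 2: 3.4.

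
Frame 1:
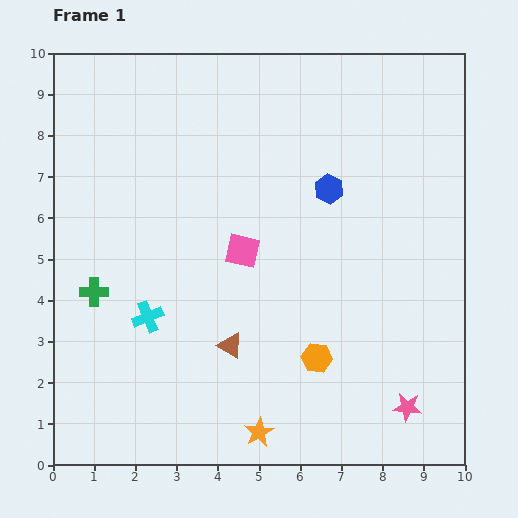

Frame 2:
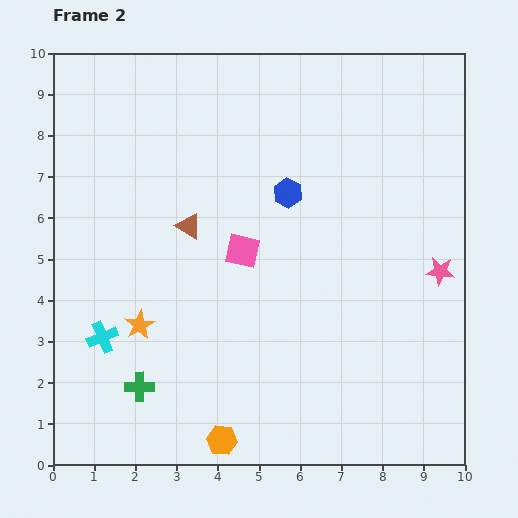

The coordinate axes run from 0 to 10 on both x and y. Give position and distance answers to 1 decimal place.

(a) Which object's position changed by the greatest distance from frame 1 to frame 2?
the orange star

(moved 3.9; next 3.4)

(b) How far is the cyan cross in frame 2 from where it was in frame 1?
1.2

The cyan cross moved from (2.3, 3.6) to (1.2, 3.1), a distance of √(1.1² + 0.5²) ≈ 1.2.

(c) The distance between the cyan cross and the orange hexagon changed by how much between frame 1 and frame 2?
-0.4

Distance in frame 1: 4.2. Distance in frame 2: 3.8.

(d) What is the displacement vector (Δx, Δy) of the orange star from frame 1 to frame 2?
(-2.9, 2.6)

The orange star was at (5.0, 0.8) in frame 1 and (2.1, 3.4) in frame 2.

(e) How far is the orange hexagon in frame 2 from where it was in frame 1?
3.0

The orange hexagon moved from (6.4, 2.6) to (4.1, 0.6), a distance of √(2.3² + 2.0²) ≈ 3.0.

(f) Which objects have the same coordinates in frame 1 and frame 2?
the pink square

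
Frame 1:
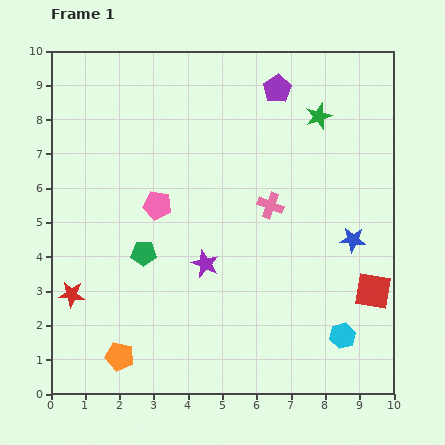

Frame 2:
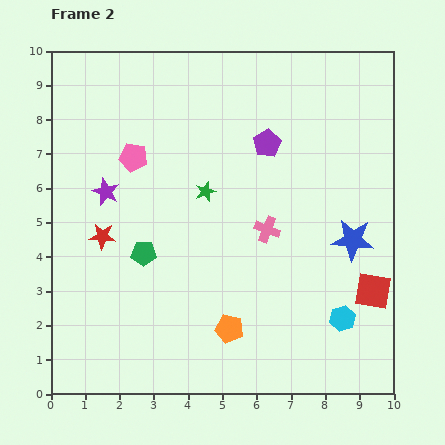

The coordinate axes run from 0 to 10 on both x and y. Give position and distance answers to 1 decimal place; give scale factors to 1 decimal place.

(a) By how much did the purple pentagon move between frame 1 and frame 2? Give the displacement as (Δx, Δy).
(-0.3, -1.6)

The purple pentagon was at (6.6, 8.9) in frame 1 and (6.3, 7.3) in frame 2.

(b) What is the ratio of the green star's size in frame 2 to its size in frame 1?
0.8×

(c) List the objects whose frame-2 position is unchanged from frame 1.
the red square, the blue star, the green pentagon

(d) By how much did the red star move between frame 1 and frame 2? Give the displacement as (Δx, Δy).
(0.9, 1.7)

The red star was at (0.6, 2.9) in frame 1 and (1.5, 4.6) in frame 2.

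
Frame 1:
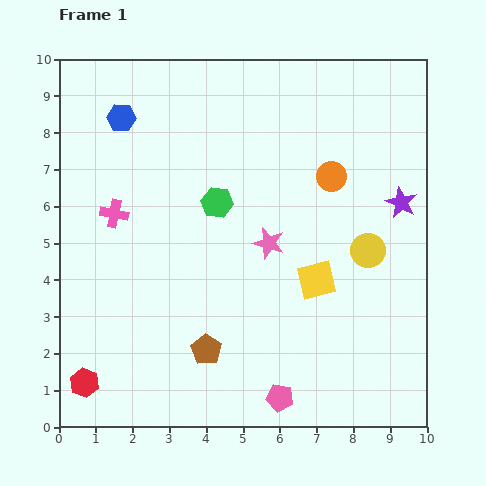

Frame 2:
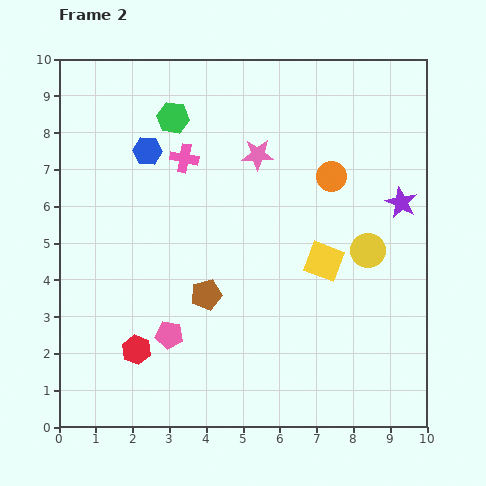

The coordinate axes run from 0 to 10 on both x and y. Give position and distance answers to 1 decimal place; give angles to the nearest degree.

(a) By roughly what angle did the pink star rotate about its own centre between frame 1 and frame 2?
16° counter-clockwise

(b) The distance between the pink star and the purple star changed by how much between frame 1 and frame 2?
+0.3

Distance in frame 1: 3.8. Distance in frame 2: 4.1.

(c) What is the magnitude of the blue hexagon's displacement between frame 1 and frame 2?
1.1

The blue hexagon moved from (1.7, 8.4) to (2.4, 7.5), a distance of √(0.7² + 0.9²) ≈ 1.1.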